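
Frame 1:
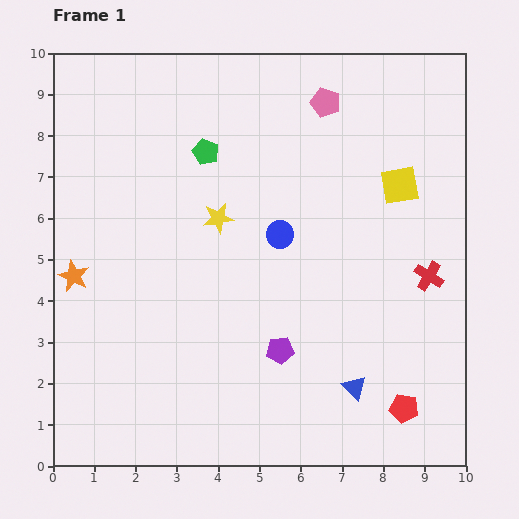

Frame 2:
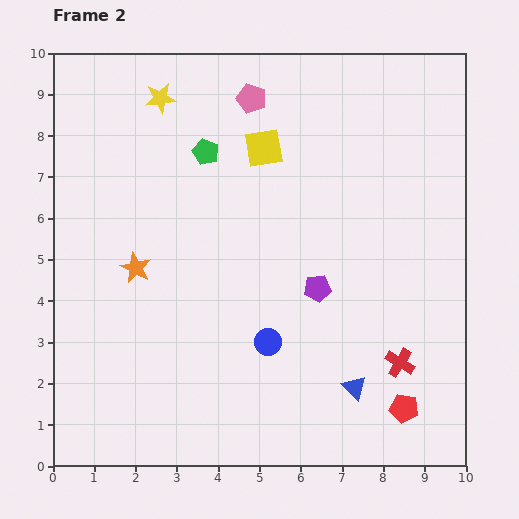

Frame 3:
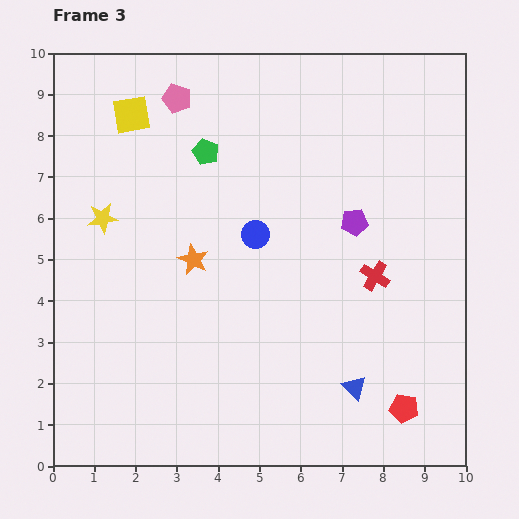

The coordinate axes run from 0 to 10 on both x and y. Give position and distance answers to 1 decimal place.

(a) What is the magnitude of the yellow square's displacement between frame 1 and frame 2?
3.4

The yellow square moved from (8.4, 6.8) to (5.1, 7.7), a distance of √(3.3² + 0.9²) ≈ 3.4.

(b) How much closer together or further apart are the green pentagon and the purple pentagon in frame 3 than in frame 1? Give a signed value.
-1.1

Distance in frame 1: 5.1. Distance in frame 3: 4.0.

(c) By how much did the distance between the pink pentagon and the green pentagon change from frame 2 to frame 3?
-0.2

Distance in frame 2: 1.7. Distance in frame 3: 1.5.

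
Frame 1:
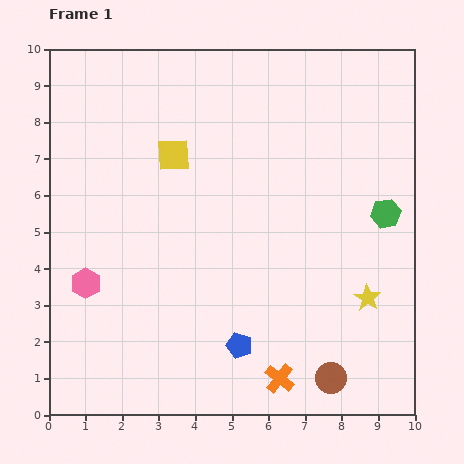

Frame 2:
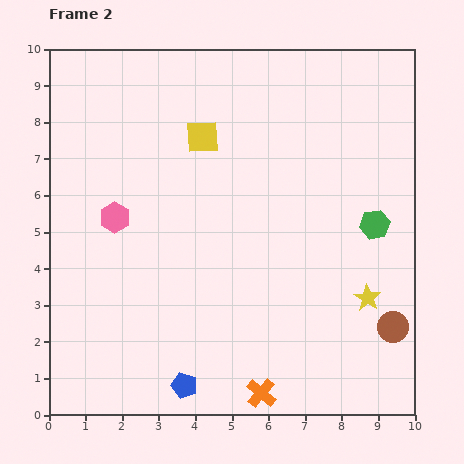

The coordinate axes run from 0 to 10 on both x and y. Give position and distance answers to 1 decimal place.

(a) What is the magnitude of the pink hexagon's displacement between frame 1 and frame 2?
2.0

The pink hexagon moved from (1.0, 3.6) to (1.8, 5.4), a distance of √(0.8² + 1.8²) ≈ 2.0.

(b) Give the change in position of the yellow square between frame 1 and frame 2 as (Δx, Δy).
(0.8, 0.5)

The yellow square was at (3.4, 7.1) in frame 1 and (4.2, 7.6) in frame 2.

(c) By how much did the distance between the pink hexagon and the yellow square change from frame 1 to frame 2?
-0.9

Distance in frame 1: 4.2. Distance in frame 2: 3.3.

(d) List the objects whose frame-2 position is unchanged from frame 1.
the yellow star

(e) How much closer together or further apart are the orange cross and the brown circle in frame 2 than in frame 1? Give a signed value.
+2.6

Distance in frame 1: 1.4. Distance in frame 2: 4.0.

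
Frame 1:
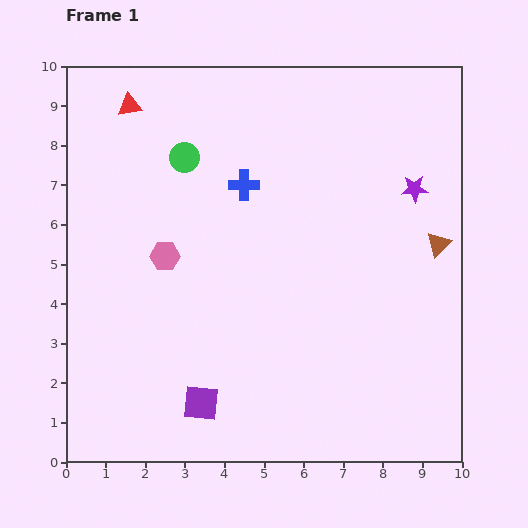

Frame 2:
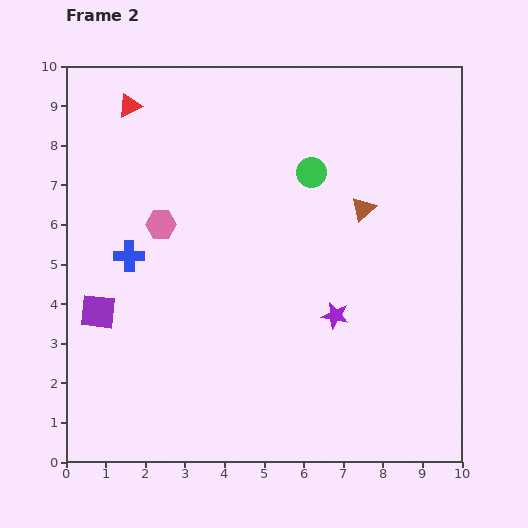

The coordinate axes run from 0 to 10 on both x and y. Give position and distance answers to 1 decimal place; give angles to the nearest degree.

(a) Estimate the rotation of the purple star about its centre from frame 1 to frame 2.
17° clockwise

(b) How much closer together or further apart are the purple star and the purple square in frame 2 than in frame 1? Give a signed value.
-1.6

Distance in frame 1: 7.6. Distance in frame 2: 6.0.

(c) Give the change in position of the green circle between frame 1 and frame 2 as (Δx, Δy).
(3.2, -0.4)

The green circle was at (3.0, 7.7) in frame 1 and (6.2, 7.3) in frame 2.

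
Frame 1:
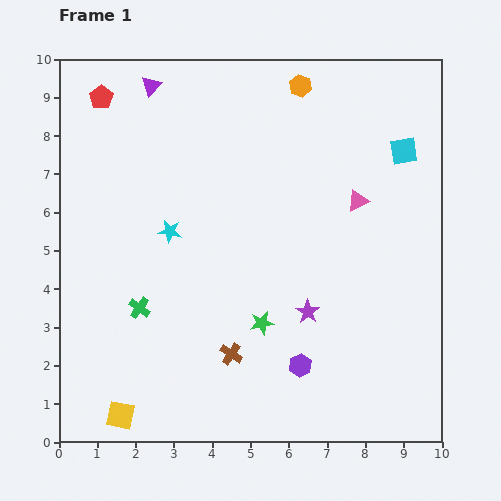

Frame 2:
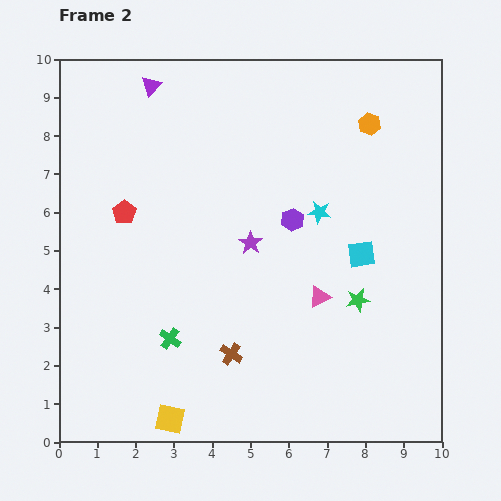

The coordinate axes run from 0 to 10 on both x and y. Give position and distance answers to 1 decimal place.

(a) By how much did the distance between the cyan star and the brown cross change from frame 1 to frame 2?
+0.8

Distance in frame 1: 3.6. Distance in frame 2: 4.4.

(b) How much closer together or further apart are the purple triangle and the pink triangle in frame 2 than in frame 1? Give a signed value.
+0.8

Distance in frame 1: 6.2. Distance in frame 2: 7.0.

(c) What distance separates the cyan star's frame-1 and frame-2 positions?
3.9

The cyan star moved from (2.9, 5.5) to (6.8, 6.0), a distance of √(3.9² + 0.5²) ≈ 3.9.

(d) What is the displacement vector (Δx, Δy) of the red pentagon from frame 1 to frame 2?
(0.6, -3.0)

The red pentagon was at (1.1, 9.0) in frame 1 and (1.7, 6.0) in frame 2.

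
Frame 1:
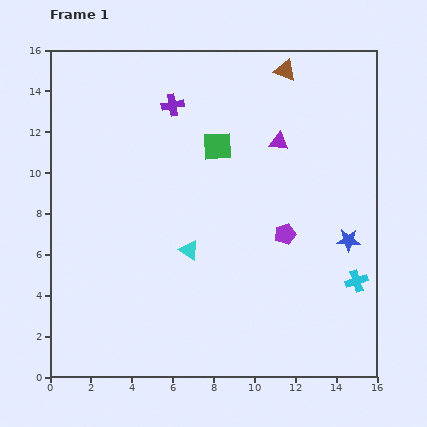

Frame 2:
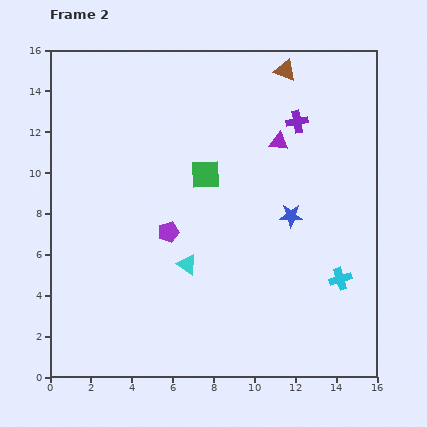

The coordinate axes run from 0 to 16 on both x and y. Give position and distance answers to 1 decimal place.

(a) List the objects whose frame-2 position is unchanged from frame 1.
the brown triangle, the purple triangle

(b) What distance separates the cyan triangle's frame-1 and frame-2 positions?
0.7

The cyan triangle moved from (6.8, 6.2) to (6.7, 5.5), a distance of √(0.1² + 0.7²) ≈ 0.7.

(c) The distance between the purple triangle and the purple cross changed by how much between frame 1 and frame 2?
-4.2

Distance in frame 1: 5.5. Distance in frame 2: 1.3.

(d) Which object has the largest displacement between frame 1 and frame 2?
the purple cross

(moved 6.2; next 5.7)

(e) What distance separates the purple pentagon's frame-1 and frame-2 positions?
5.7

The purple pentagon moved from (11.5, 7.0) to (5.8, 7.1), a distance of √(5.7² + 0.1²) ≈ 5.7.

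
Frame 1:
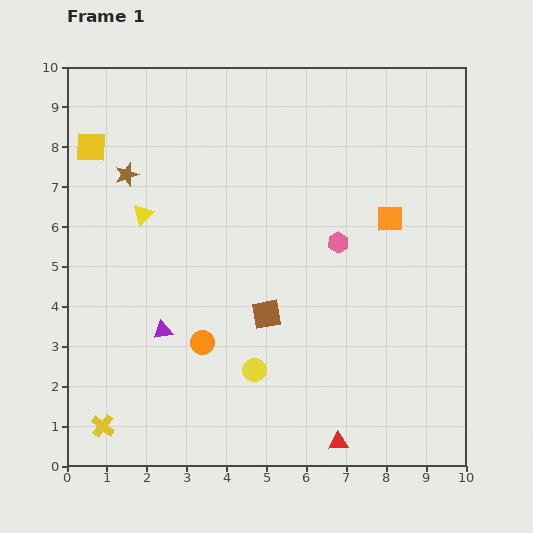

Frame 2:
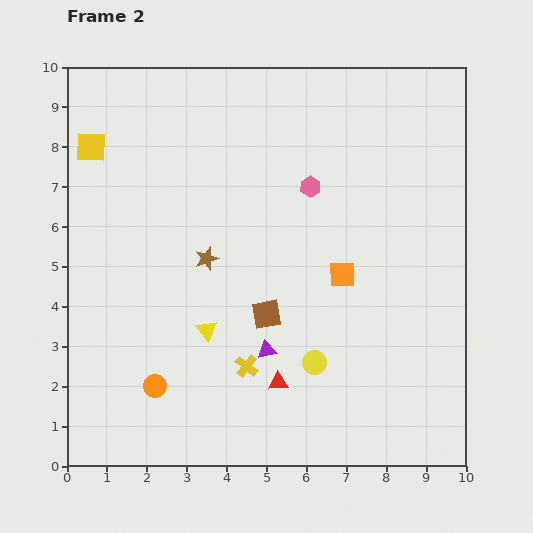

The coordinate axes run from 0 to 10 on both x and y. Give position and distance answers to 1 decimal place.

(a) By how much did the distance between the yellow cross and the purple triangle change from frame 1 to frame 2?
-2.2

Distance in frame 1: 2.8. Distance in frame 2: 0.6.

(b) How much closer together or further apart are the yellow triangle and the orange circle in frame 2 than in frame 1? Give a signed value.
-1.6

Distance in frame 1: 3.5. Distance in frame 2: 1.9.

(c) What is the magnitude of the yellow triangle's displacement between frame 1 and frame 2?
3.3

The yellow triangle moved from (1.9, 6.3) to (3.5, 3.4), a distance of √(1.6² + 2.9²) ≈ 3.3.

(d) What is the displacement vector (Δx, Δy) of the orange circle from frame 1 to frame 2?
(-1.2, -1.1)

The orange circle was at (3.4, 3.1) in frame 1 and (2.2, 2.0) in frame 2.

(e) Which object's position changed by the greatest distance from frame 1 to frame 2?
the yellow cross

(moved 3.9; next 3.3)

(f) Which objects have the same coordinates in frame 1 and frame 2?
the yellow square, the brown square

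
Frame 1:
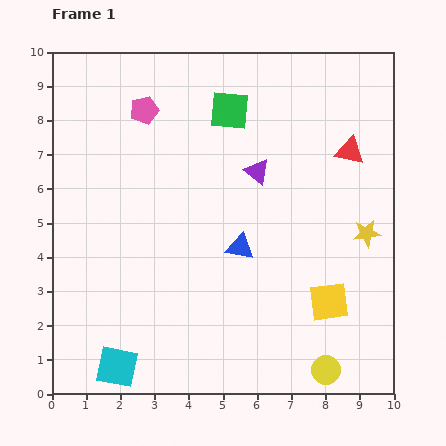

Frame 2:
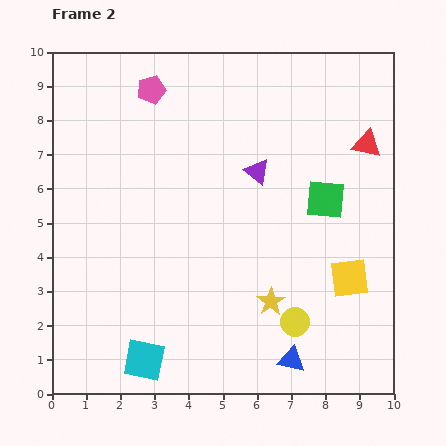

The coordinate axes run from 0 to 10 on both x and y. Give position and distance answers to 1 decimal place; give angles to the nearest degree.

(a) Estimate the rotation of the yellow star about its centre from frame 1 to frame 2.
25° counter-clockwise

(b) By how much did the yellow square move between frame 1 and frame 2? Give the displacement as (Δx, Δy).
(0.6, 0.7)

The yellow square was at (8.1, 2.7) in frame 1 and (8.7, 3.4) in frame 2.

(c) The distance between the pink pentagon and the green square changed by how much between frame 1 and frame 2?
+3.5

Distance in frame 1: 2.5. Distance in frame 2: 6.0.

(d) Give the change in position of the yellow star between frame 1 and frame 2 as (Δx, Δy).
(-2.8, -2.0)

The yellow star was at (9.2, 4.7) in frame 1 and (6.4, 2.7) in frame 2.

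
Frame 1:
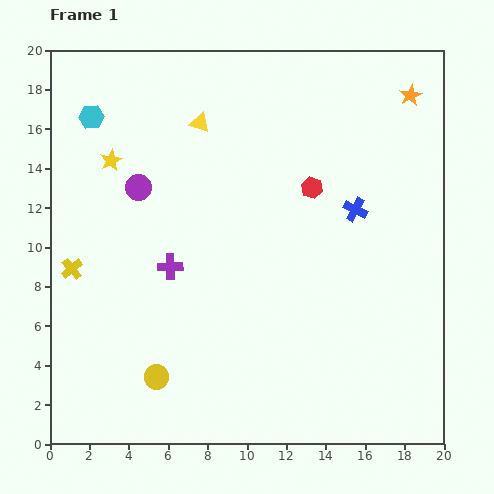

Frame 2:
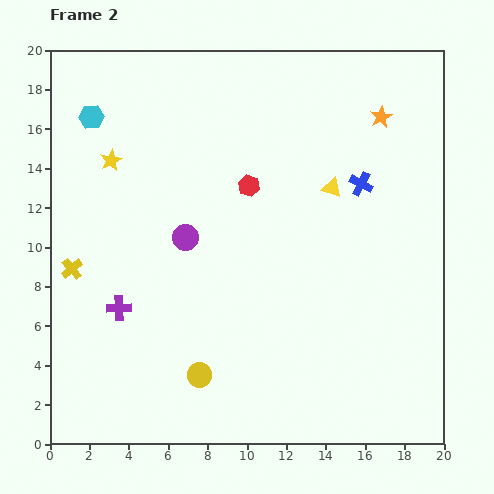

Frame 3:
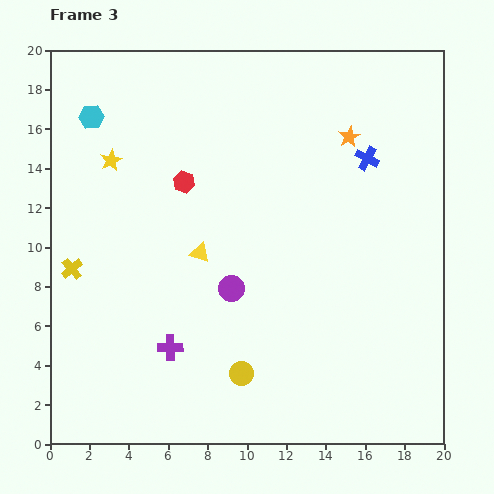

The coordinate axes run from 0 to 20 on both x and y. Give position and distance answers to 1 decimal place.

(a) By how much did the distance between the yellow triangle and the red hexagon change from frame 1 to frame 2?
-2.4

Distance in frame 1: 6.6. Distance in frame 2: 4.2.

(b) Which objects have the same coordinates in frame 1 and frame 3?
the yellow cross, the cyan hexagon, the yellow star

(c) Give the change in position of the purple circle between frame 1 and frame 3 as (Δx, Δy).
(4.7, -5.1)

The purple circle was at (4.5, 13.0) in frame 1 and (9.2, 7.9) in frame 3.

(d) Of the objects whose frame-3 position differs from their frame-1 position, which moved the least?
the blue cross

(moved 2.7)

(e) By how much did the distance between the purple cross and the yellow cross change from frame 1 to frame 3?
+1.4

Distance in frame 1: 5.0. Distance in frame 3: 6.4.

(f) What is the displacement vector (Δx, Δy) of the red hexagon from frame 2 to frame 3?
(-3.3, 0.2)

The red hexagon was at (10.1, 13.1) in frame 2 and (6.8, 13.3) in frame 3.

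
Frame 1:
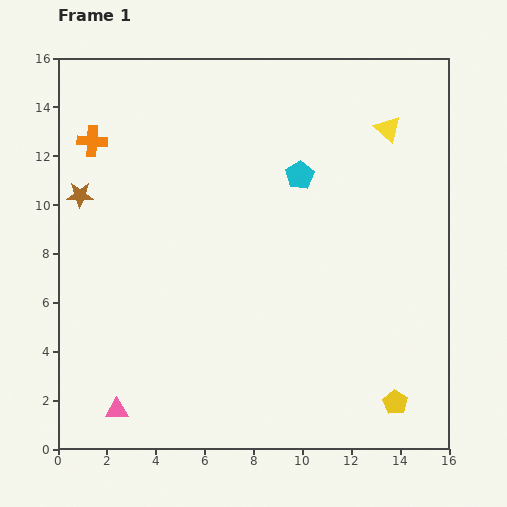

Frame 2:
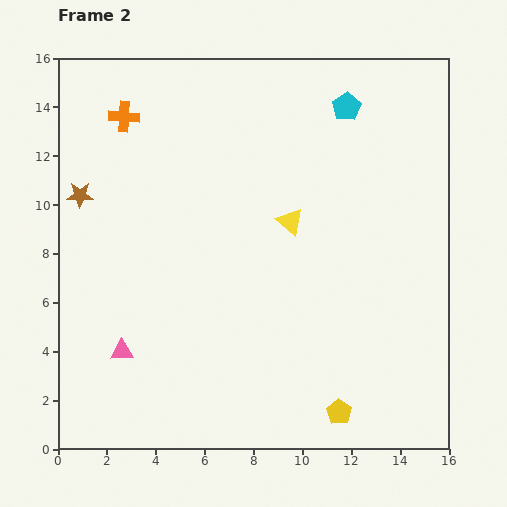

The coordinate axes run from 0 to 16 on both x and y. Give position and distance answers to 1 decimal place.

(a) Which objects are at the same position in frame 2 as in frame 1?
the brown star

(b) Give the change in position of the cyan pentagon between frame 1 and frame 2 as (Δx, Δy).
(1.9, 2.8)

The cyan pentagon was at (9.9, 11.2) in frame 1 and (11.8, 14.0) in frame 2.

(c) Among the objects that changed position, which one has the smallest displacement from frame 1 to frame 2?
the orange cross

(moved 1.6)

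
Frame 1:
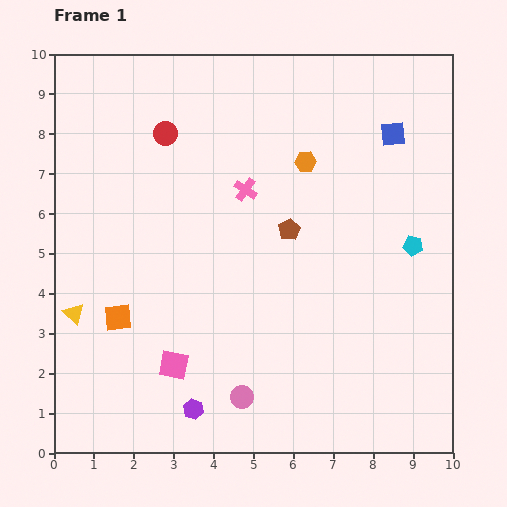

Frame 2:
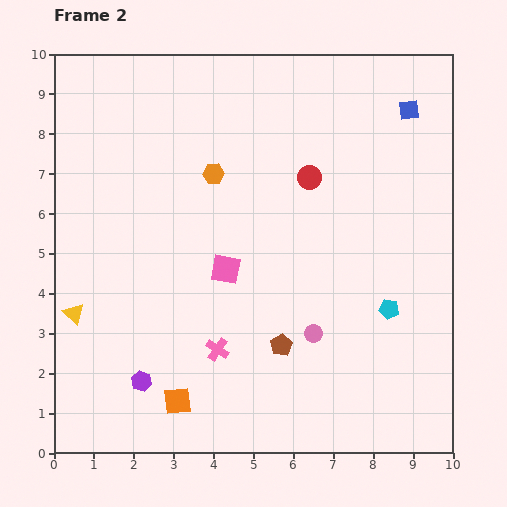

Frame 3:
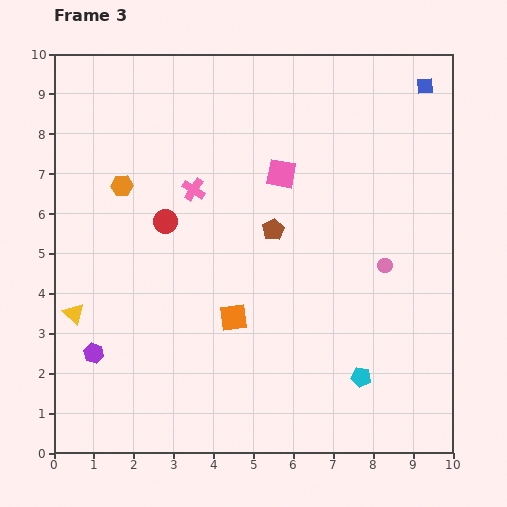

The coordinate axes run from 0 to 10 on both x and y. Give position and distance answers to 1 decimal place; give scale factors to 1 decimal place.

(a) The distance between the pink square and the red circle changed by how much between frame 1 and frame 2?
-2.7

Distance in frame 1: 5.8. Distance in frame 2: 3.1.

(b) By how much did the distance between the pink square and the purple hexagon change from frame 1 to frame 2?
+2.3

Distance in frame 1: 1.2. Distance in frame 2: 3.5.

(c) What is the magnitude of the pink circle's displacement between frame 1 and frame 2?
2.4

The pink circle moved from (4.7, 1.4) to (6.5, 3.0), a distance of √(1.8² + 1.6²) ≈ 2.4.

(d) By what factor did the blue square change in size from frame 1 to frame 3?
0.7×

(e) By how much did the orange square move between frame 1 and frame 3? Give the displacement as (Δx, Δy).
(2.9, 0.0)

The orange square was at (1.6, 3.4) in frame 1 and (4.5, 3.4) in frame 3.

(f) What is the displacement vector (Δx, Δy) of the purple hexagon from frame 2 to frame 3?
(-1.2, 0.7)

The purple hexagon was at (2.2, 1.8) in frame 2 and (1.0, 2.5) in frame 3.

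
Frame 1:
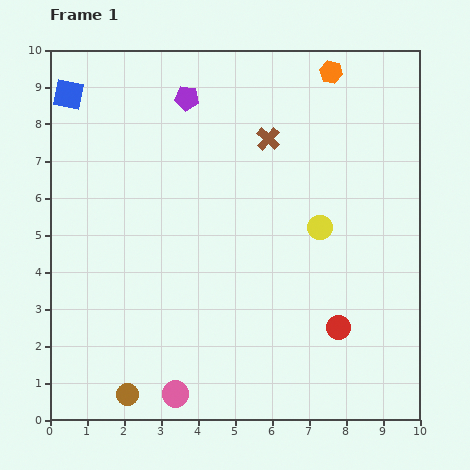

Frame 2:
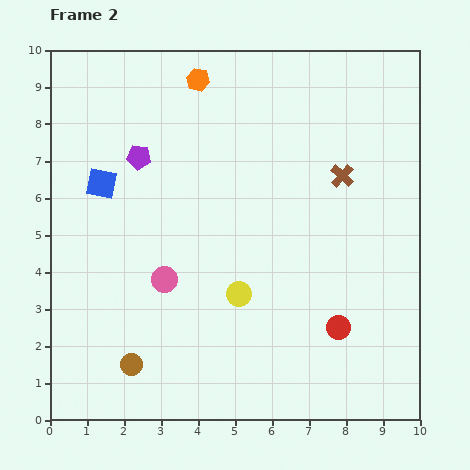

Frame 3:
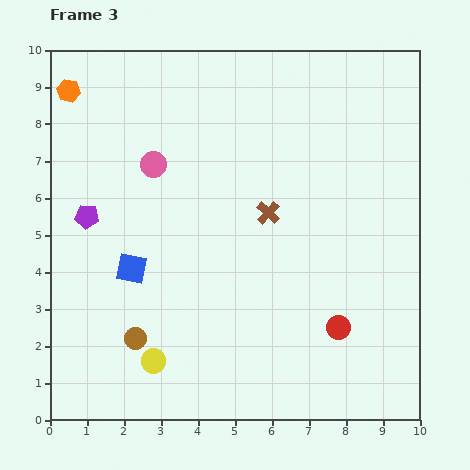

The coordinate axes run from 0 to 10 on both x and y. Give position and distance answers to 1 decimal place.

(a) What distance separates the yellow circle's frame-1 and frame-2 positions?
2.8

The yellow circle moved from (7.3, 5.2) to (5.1, 3.4), a distance of √(2.2² + 1.8²) ≈ 2.8.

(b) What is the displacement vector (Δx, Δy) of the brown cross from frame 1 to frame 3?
(0.0, -2.0)

The brown cross was at (5.9, 7.6) in frame 1 and (5.9, 5.6) in frame 3.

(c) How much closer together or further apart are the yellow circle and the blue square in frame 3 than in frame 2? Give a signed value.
-2.2

Distance in frame 2: 4.8. Distance in frame 3: 2.6.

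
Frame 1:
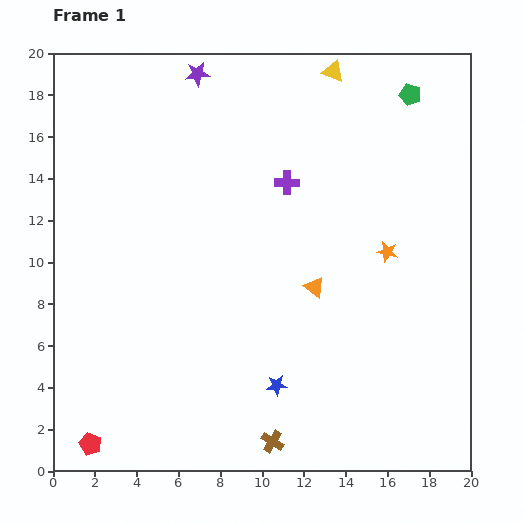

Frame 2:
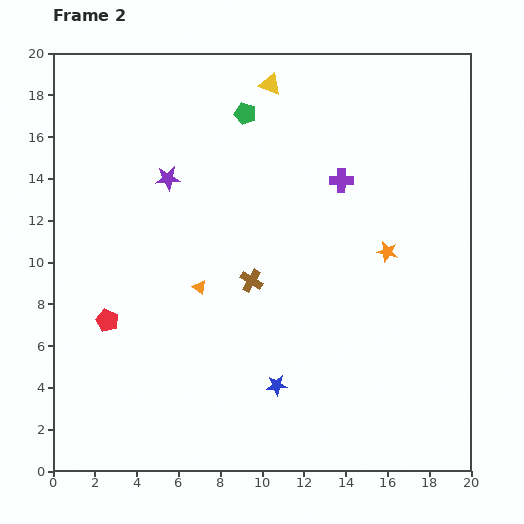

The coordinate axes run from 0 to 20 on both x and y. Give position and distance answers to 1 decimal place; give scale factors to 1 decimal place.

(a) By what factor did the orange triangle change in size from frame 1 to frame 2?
0.7×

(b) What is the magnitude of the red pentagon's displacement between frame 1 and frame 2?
6.0

The red pentagon moved from (1.8, 1.3) to (2.6, 7.2), a distance of √(0.8² + 5.9²) ≈ 6.0.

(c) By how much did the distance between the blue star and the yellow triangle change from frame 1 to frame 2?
-0.8

Distance in frame 1: 15.2. Distance in frame 2: 14.4.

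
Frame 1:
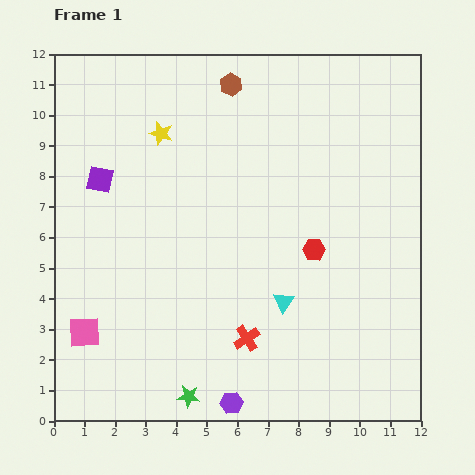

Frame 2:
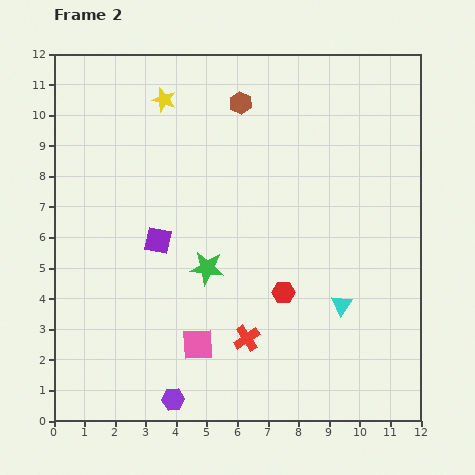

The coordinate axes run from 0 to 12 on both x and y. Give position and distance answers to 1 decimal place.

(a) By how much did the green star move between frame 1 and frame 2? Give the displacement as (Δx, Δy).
(0.6, 4.2)

The green star was at (4.4, 0.8) in frame 1 and (5.0, 5.0) in frame 2.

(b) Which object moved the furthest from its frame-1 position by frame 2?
the green star

(moved 4.2; next 3.7)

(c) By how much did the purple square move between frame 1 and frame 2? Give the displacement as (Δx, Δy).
(1.9, -2.0)

The purple square was at (1.5, 7.9) in frame 1 and (3.4, 5.9) in frame 2.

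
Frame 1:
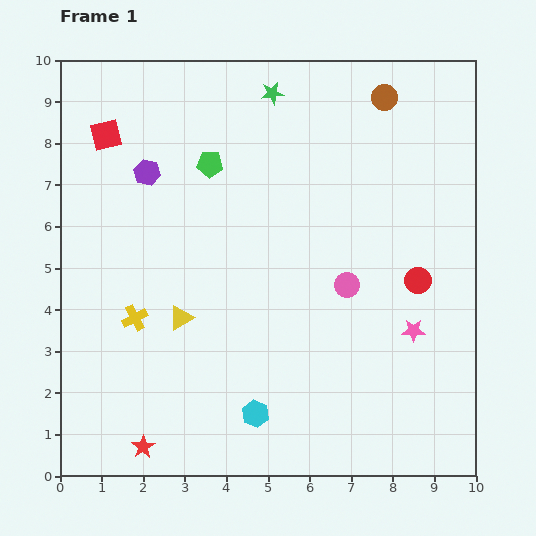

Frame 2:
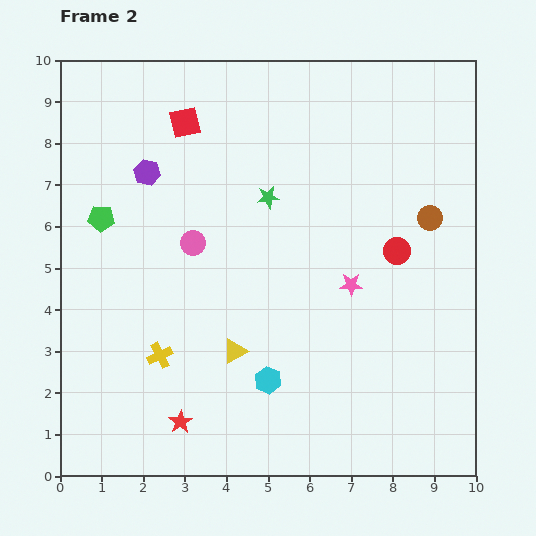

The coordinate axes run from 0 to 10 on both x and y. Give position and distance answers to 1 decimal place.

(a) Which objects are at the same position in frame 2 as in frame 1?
the purple hexagon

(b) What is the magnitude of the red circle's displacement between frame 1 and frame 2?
0.9

The red circle moved from (8.6, 4.7) to (8.1, 5.4), a distance of √(0.5² + 0.7²) ≈ 0.9.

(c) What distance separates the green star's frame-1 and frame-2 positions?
2.5

The green star moved from (5.1, 9.2) to (5.0, 6.7), a distance of √(0.1² + 2.5²) ≈ 2.5.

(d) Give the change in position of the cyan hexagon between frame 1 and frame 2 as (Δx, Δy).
(0.3, 0.8)

The cyan hexagon was at (4.7, 1.5) in frame 1 and (5.0, 2.3) in frame 2.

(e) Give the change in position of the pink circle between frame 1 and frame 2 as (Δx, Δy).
(-3.7, 1.0)

The pink circle was at (6.9, 4.6) in frame 1 and (3.2, 5.6) in frame 2.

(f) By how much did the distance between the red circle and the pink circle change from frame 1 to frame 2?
+3.2

Distance in frame 1: 1.7. Distance in frame 2: 4.9.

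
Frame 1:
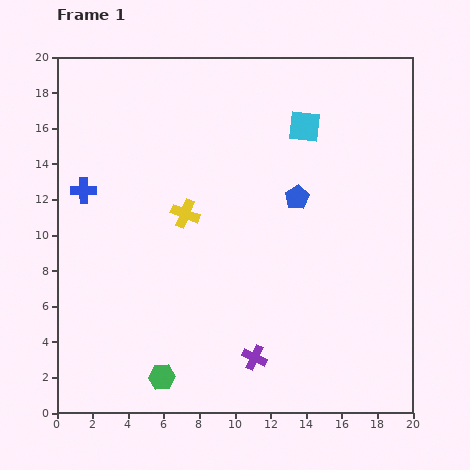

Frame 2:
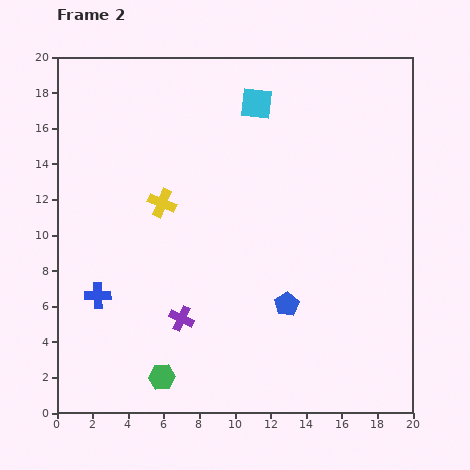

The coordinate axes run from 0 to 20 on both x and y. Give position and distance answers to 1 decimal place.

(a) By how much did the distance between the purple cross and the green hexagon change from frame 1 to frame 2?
-1.8

Distance in frame 1: 5.3. Distance in frame 2: 3.5.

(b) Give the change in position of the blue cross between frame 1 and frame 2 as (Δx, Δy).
(0.8, -5.9)

The blue cross was at (1.5, 12.5) in frame 1 and (2.3, 6.6) in frame 2.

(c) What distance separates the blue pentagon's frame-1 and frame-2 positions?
6.0

The blue pentagon moved from (13.5, 12.1) to (12.9, 6.1), a distance of √(0.6² + 6.0²) ≈ 6.0.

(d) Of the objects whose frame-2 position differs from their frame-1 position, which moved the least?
the yellow cross

(moved 1.4)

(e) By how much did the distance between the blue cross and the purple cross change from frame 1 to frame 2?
-8.5

Distance in frame 1: 13.4. Distance in frame 2: 4.9.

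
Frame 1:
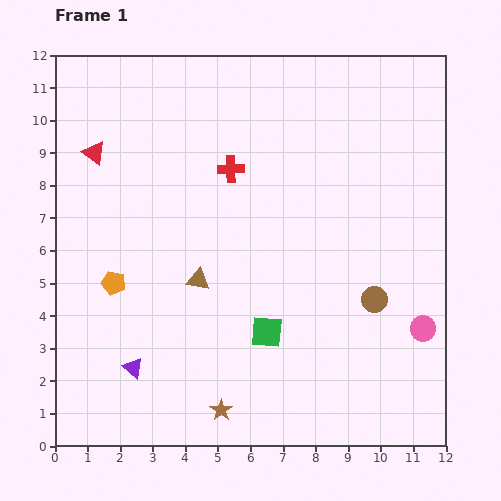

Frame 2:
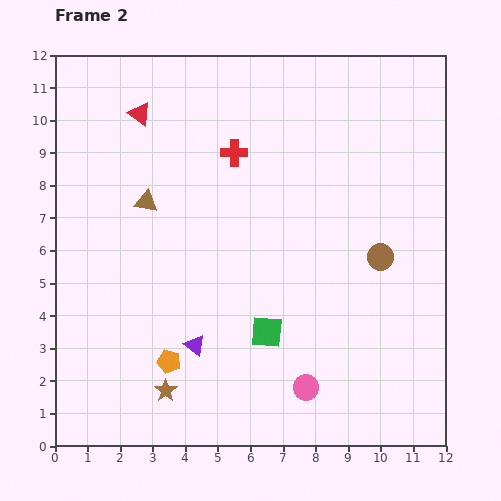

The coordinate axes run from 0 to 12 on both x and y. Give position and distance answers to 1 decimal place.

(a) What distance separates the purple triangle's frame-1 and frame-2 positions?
2.0

The purple triangle moved from (2.4, 2.4) to (4.3, 3.1), a distance of √(1.9² + 0.7²) ≈ 2.0.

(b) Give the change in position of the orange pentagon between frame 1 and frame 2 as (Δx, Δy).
(1.7, -2.4)

The orange pentagon was at (1.8, 5.0) in frame 1 and (3.5, 2.6) in frame 2.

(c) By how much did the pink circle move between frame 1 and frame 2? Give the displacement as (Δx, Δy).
(-3.6, -1.8)

The pink circle was at (11.3, 3.6) in frame 1 and (7.7, 1.8) in frame 2.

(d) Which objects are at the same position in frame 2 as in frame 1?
the green square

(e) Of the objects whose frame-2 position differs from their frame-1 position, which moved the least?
the red cross

(moved 0.5)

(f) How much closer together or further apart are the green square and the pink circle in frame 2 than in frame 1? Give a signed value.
-2.7

Distance in frame 1: 4.8. Distance in frame 2: 2.1.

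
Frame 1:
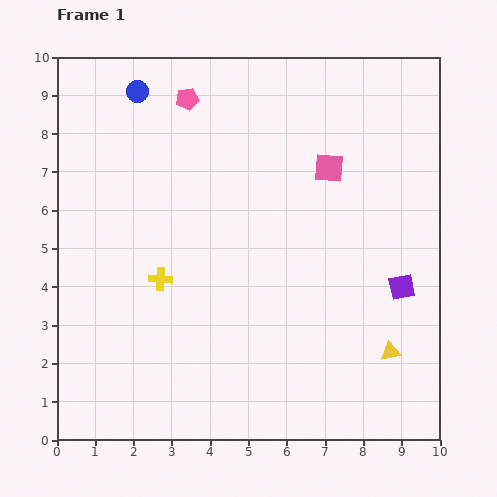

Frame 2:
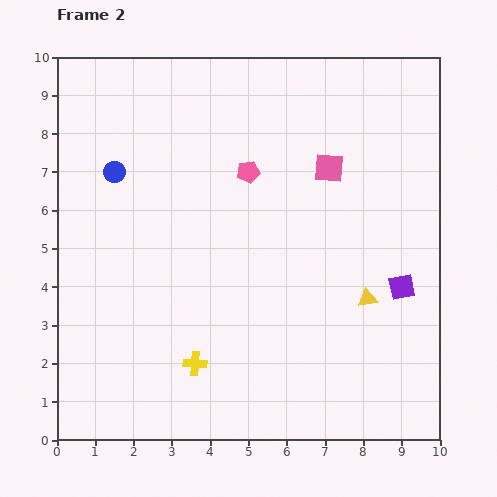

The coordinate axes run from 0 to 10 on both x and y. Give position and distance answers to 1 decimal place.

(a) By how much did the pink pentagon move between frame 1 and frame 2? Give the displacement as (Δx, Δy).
(1.6, -1.9)

The pink pentagon was at (3.4, 8.9) in frame 1 and (5.0, 7.0) in frame 2.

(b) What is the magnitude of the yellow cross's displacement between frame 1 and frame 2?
2.4

The yellow cross moved from (2.7, 4.2) to (3.6, 2.0), a distance of √(0.9² + 2.2²) ≈ 2.4.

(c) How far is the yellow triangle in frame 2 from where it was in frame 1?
1.5

The yellow triangle moved from (8.7, 2.3) to (8.1, 3.7), a distance of √(0.6² + 1.4²) ≈ 1.5.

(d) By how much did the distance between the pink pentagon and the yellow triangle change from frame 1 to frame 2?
-4.0

Distance in frame 1: 8.5. Distance in frame 2: 4.5.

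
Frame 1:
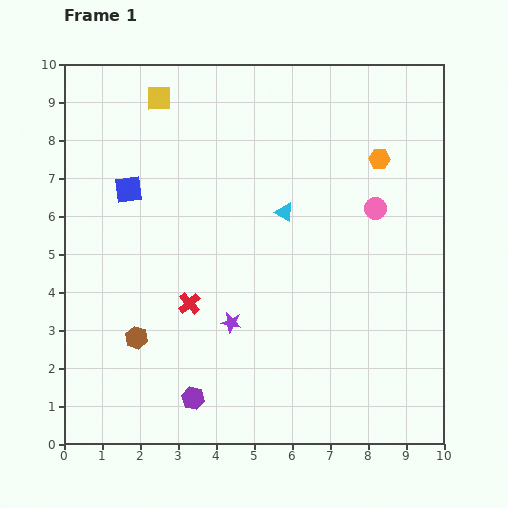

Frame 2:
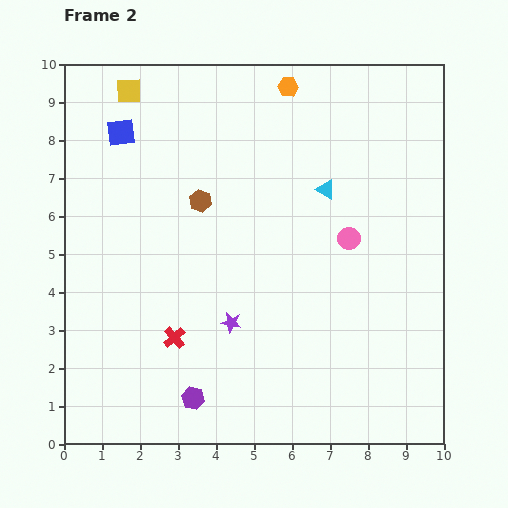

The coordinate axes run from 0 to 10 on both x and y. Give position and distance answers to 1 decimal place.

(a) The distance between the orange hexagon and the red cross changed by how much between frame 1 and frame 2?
+0.9

Distance in frame 1: 6.3. Distance in frame 2: 7.2.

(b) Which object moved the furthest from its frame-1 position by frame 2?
the brown hexagon

(moved 4.0; next 3.1)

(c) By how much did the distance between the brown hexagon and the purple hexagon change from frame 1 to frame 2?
+3.0

Distance in frame 1: 2.2. Distance in frame 2: 5.2.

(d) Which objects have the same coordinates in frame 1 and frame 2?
the purple hexagon, the purple star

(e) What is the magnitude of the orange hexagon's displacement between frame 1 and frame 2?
3.1

The orange hexagon moved from (8.3, 7.5) to (5.9, 9.4), a distance of √(2.4² + 1.9²) ≈ 3.1.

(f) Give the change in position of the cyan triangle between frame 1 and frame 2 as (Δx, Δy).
(1.1, 0.6)

The cyan triangle was at (5.8, 6.1) in frame 1 and (6.9, 6.7) in frame 2.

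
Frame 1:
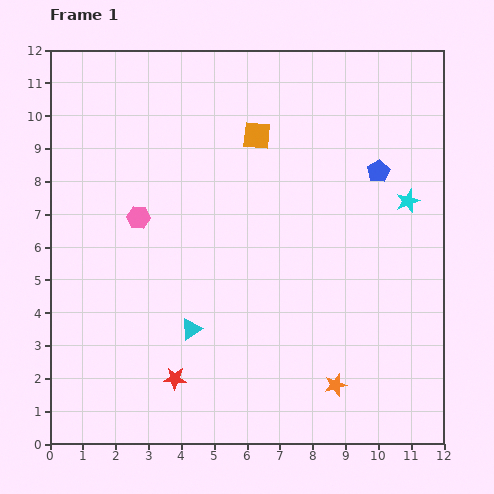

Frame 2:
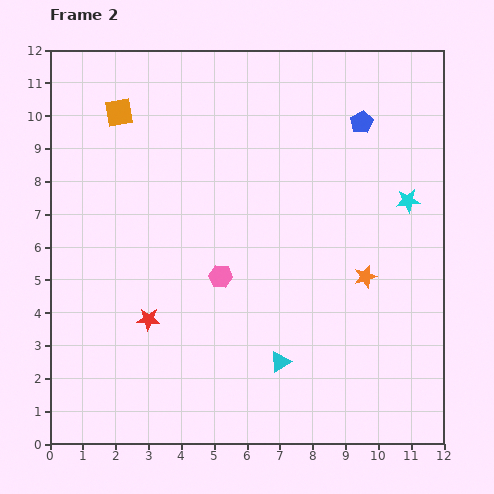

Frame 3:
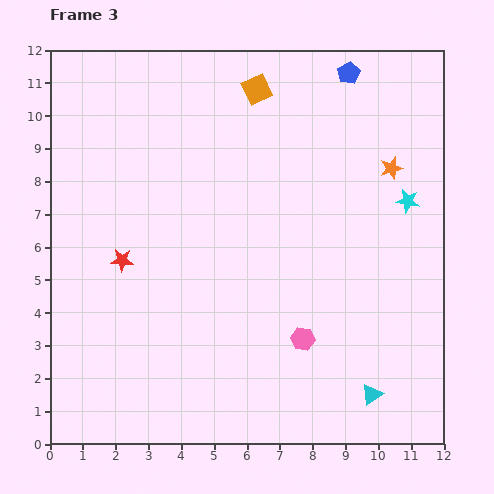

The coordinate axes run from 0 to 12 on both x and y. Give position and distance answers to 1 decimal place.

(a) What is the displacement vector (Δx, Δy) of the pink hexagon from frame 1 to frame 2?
(2.5, -1.8)

The pink hexagon was at (2.7, 6.9) in frame 1 and (5.2, 5.1) in frame 2.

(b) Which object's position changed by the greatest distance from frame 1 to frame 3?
the orange star

(moved 6.8; next 6.2)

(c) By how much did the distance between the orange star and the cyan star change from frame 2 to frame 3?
-1.5

Distance in frame 2: 2.6. Distance in frame 3: 1.1.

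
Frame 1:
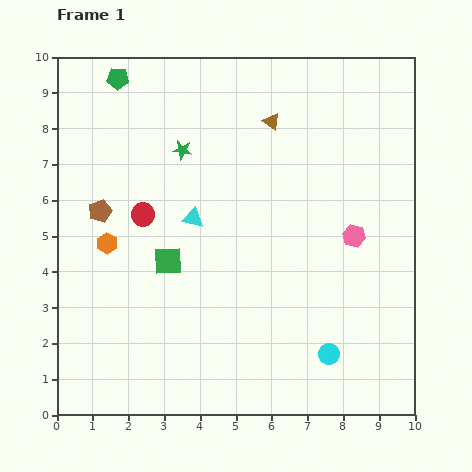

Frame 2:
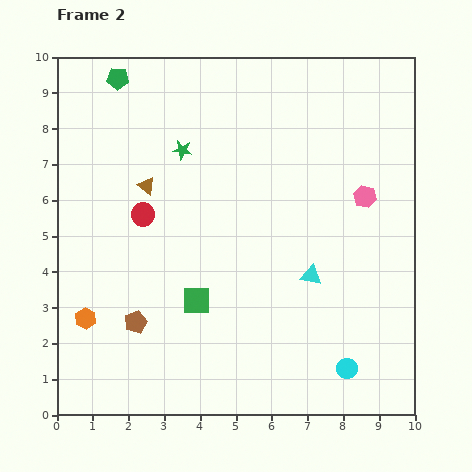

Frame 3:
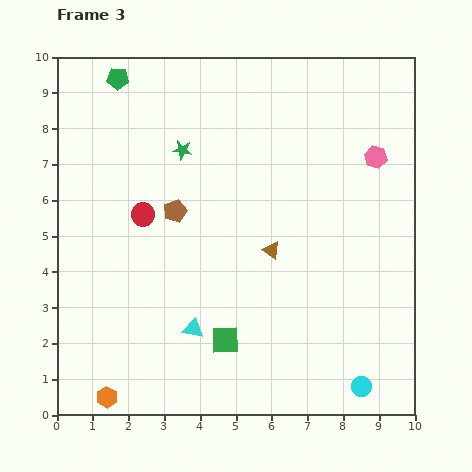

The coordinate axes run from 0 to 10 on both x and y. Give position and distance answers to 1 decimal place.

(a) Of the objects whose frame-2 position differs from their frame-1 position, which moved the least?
the cyan circle

(moved 0.6)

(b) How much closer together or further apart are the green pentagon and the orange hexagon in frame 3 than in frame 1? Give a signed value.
+4.3

Distance in frame 1: 4.6. Distance in frame 3: 8.9.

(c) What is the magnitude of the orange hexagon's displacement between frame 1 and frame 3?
4.3

The orange hexagon moved from (1.4, 4.8) to (1.4, 0.5), a distance of √(0.0² + 4.3²) ≈ 4.3.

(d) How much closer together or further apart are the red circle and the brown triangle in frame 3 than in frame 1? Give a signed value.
-0.7

Distance in frame 1: 4.4. Distance in frame 3: 3.7.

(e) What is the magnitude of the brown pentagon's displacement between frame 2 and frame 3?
3.3

The brown pentagon moved from (2.2, 2.6) to (3.3, 5.7), a distance of √(1.1² + 3.1²) ≈ 3.3.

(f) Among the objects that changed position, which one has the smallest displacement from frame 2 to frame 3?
the cyan circle

(moved 0.6)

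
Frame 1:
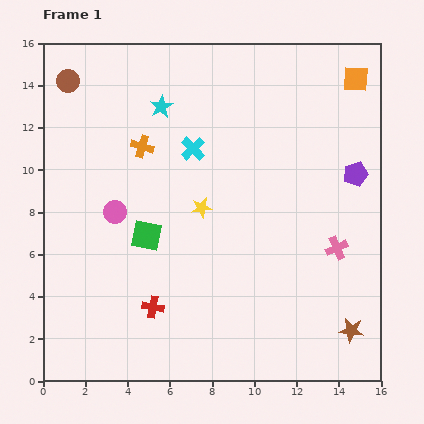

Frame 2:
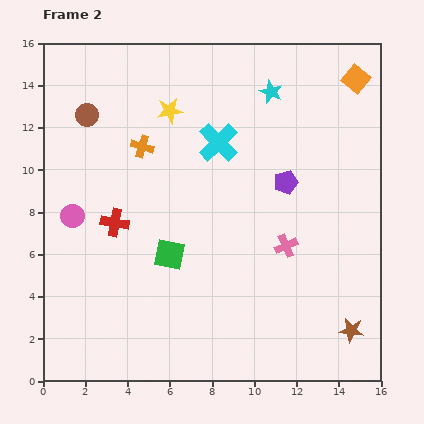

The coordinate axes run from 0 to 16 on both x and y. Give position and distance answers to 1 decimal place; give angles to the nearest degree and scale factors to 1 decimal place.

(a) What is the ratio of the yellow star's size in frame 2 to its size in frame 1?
1.3×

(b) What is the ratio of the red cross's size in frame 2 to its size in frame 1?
1.3×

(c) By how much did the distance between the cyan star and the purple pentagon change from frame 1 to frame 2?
-5.3

Distance in frame 1: 9.7. Distance in frame 2: 4.4.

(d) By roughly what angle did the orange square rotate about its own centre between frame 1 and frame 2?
36° clockwise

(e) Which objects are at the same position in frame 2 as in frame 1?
the orange square, the brown star, the orange cross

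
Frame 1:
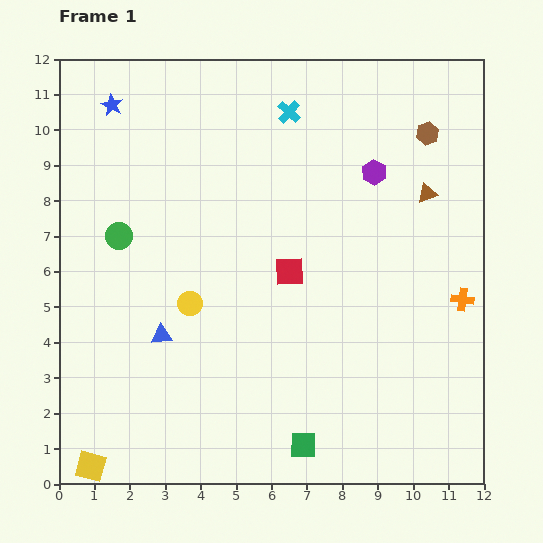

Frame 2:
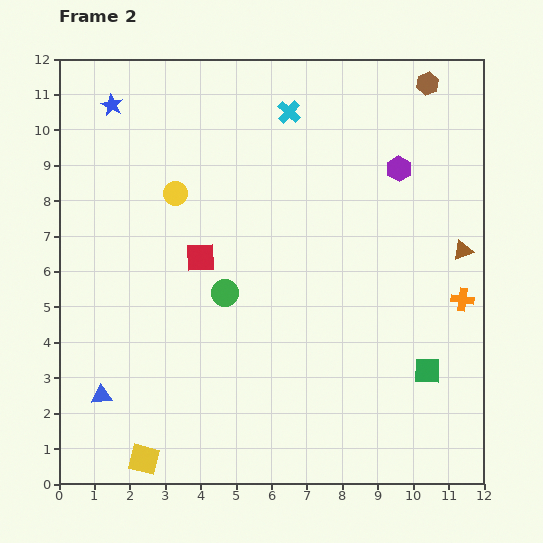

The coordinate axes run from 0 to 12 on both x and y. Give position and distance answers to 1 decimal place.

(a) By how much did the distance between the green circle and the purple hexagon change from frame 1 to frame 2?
-1.4

Distance in frame 1: 7.4. Distance in frame 2: 6.0.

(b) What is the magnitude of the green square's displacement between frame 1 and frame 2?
4.1

The green square moved from (6.9, 1.1) to (10.4, 3.2), a distance of √(3.5² + 2.1²) ≈ 4.1.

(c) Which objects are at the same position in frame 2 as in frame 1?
the orange cross, the cyan cross, the blue star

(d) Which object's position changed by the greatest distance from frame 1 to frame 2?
the green square

(moved 4.1; next 3.4)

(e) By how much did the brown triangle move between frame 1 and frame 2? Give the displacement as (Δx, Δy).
(1.0, -1.6)

The brown triangle was at (10.4, 8.2) in frame 1 and (11.4, 6.6) in frame 2.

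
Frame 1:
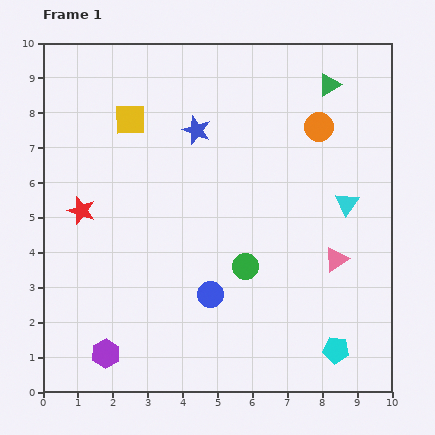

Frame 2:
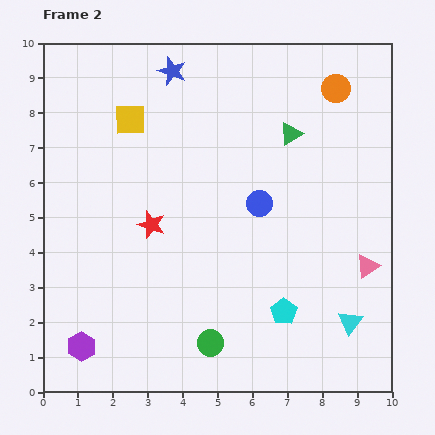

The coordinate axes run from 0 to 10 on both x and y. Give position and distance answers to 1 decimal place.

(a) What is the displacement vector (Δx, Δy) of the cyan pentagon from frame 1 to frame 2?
(-1.5, 1.1)

The cyan pentagon was at (8.4, 1.2) in frame 1 and (6.9, 2.3) in frame 2.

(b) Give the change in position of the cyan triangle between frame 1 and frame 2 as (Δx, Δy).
(0.1, -3.4)

The cyan triangle was at (8.7, 5.4) in frame 1 and (8.8, 2.0) in frame 2.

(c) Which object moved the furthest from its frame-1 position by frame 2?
the cyan triangle

(moved 3.4; next 3.0)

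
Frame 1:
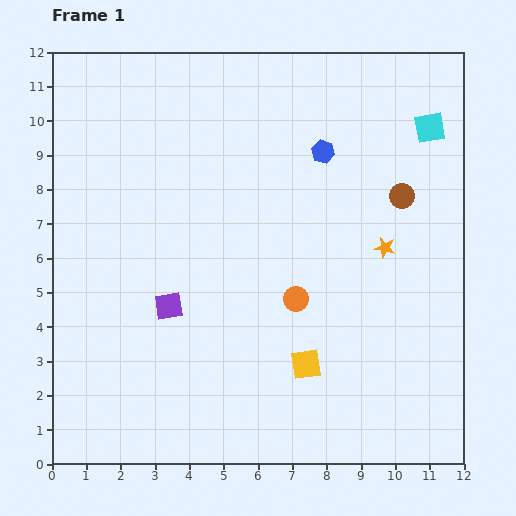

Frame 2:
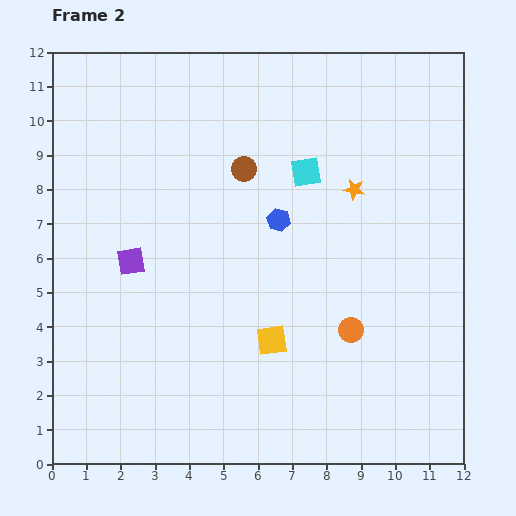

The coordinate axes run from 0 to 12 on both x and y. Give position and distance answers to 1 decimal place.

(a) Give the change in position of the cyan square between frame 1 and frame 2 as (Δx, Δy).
(-3.6, -1.3)

The cyan square was at (11.0, 9.8) in frame 1 and (7.4, 8.5) in frame 2.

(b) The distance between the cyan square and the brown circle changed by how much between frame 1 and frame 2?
-0.4

Distance in frame 1: 2.2. Distance in frame 2: 1.8.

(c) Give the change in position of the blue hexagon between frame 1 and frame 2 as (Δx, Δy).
(-1.3, -2.0)

The blue hexagon was at (7.9, 9.1) in frame 1 and (6.6, 7.1) in frame 2.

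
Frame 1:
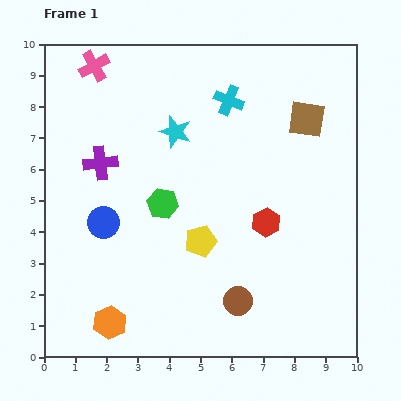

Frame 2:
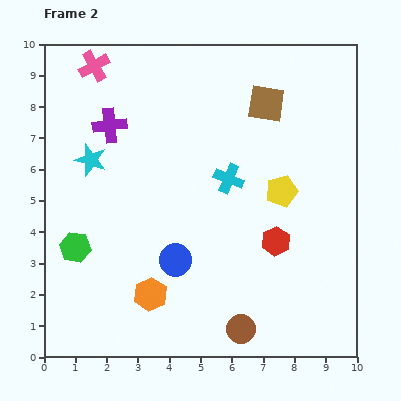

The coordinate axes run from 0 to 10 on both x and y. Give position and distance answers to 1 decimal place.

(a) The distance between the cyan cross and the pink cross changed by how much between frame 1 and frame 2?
+1.2

Distance in frame 1: 4.4. Distance in frame 2: 5.6.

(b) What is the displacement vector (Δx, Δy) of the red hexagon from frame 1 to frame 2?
(0.3, -0.6)

The red hexagon was at (7.1, 4.3) in frame 1 and (7.4, 3.7) in frame 2.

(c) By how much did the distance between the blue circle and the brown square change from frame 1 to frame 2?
-1.5

Distance in frame 1: 7.3. Distance in frame 2: 5.8.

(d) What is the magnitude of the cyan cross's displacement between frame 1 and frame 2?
2.5

The cyan cross moved from (5.9, 8.2) to (5.9, 5.7), a distance of √(0.0² + 2.5²) ≈ 2.5.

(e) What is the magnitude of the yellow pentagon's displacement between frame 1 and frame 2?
3.1

The yellow pentagon moved from (5.0, 3.7) to (7.6, 5.3), a distance of √(2.6² + 1.6²) ≈ 3.1.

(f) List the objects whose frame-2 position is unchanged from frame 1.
the pink cross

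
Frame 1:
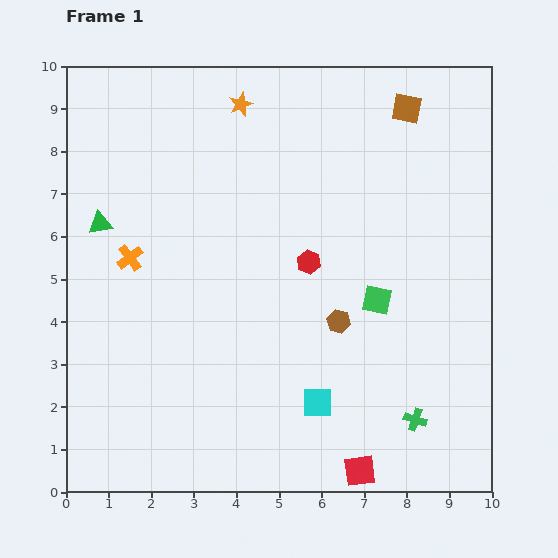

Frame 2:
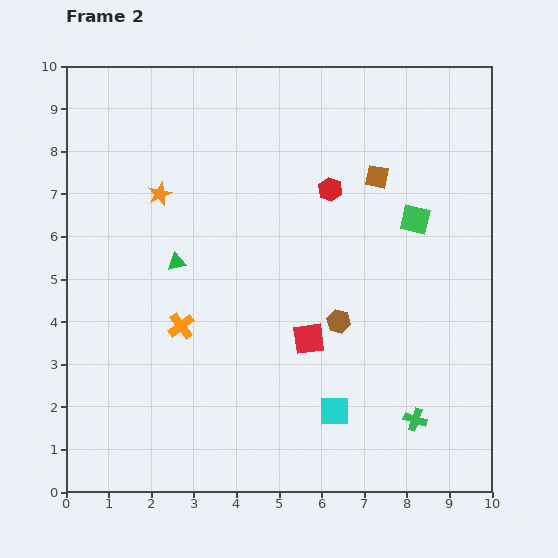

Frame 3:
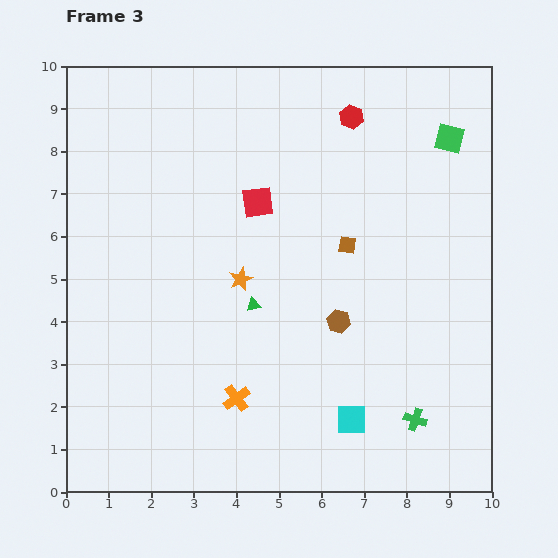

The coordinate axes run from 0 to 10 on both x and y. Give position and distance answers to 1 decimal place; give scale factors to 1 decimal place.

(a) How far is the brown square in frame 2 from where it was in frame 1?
1.7

The brown square moved from (8.0, 9.0) to (7.3, 7.4), a distance of √(0.7² + 1.6²) ≈ 1.7.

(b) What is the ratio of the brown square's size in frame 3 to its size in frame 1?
0.6×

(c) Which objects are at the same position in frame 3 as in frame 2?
the green cross, the brown hexagon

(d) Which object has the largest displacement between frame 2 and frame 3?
the red square

(moved 3.4; next 2.8)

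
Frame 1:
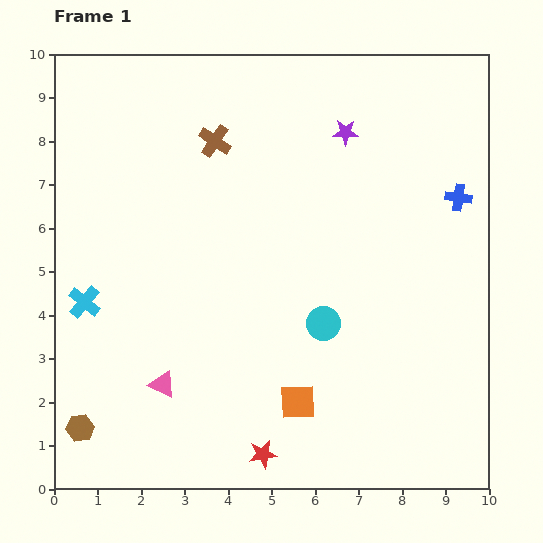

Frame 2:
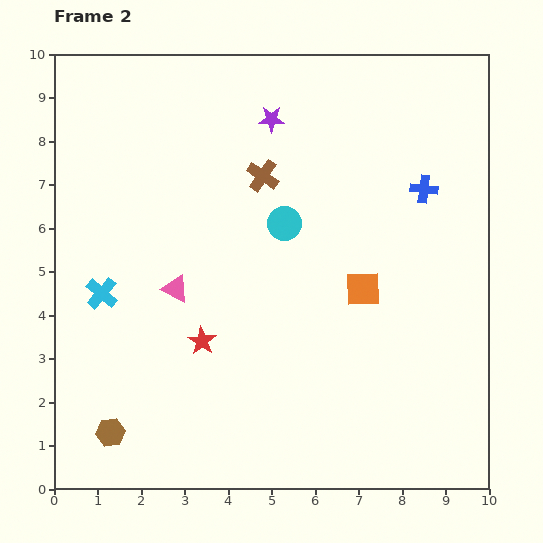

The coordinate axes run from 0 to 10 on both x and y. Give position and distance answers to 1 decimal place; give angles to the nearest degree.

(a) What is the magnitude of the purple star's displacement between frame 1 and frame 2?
1.7

The purple star moved from (6.7, 8.2) to (5.0, 8.5), a distance of √(1.7² + 0.3²) ≈ 1.7.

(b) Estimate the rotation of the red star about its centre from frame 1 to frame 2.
29° counter-clockwise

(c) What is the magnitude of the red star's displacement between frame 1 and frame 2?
3.0

The red star moved from (4.8, 0.8) to (3.4, 3.4), a distance of √(1.4² + 2.6²) ≈ 3.0.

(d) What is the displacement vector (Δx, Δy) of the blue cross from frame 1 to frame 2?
(-0.8, 0.2)

The blue cross was at (9.3, 6.7) in frame 1 and (8.5, 6.9) in frame 2.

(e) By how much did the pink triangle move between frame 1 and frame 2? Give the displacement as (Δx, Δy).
(0.3, 2.2)

The pink triangle was at (2.5, 2.4) in frame 1 and (2.8, 4.6) in frame 2.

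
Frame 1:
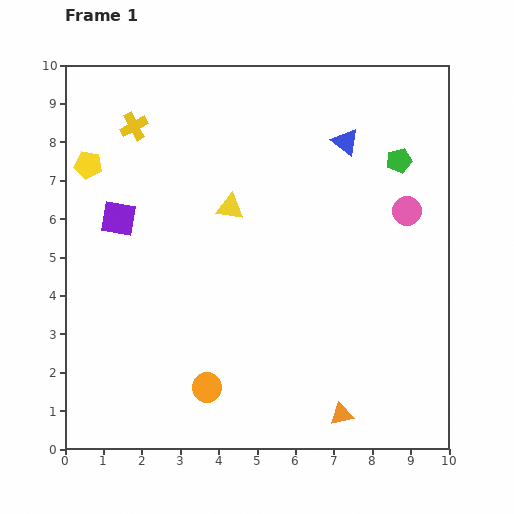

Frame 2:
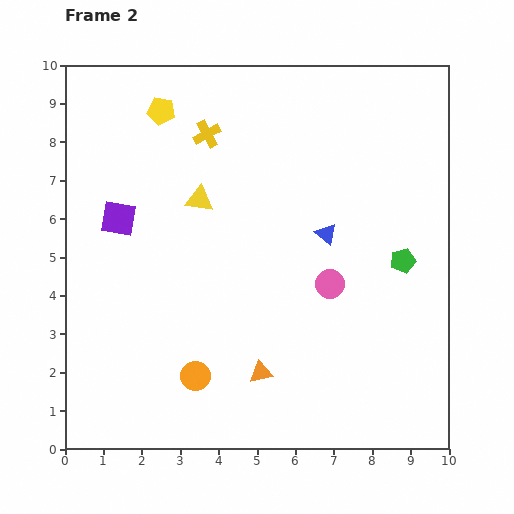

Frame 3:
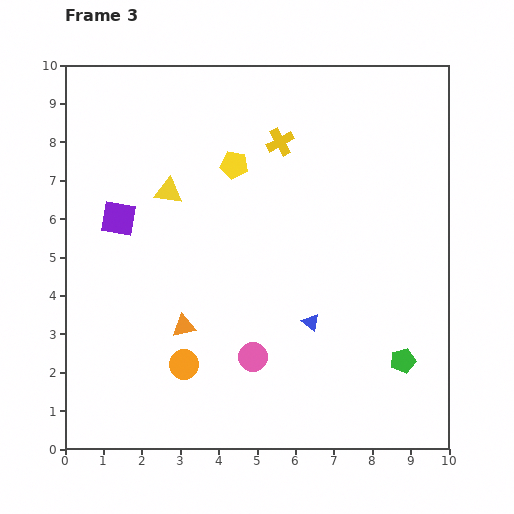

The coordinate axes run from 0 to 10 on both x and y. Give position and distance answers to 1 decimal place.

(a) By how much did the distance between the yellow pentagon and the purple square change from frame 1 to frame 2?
+1.4

Distance in frame 1: 1.6. Distance in frame 2: 3.0.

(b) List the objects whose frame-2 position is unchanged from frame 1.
the purple square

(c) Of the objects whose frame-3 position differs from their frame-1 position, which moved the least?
the orange circle

(moved 0.8)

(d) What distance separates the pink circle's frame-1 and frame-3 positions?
5.5

The pink circle moved from (8.9, 6.2) to (4.9, 2.4), a distance of √(4.0² + 3.8²) ≈ 5.5.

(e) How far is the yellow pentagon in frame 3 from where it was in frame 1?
3.8

The yellow pentagon moved from (0.6, 7.4) to (4.4, 7.4), a distance of √(3.8² + 0.0²) ≈ 3.8.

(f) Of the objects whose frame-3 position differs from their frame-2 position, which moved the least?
the orange circle

(moved 0.4)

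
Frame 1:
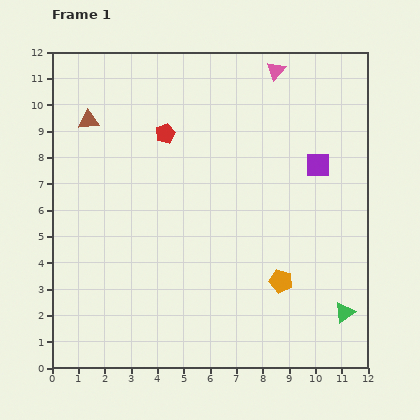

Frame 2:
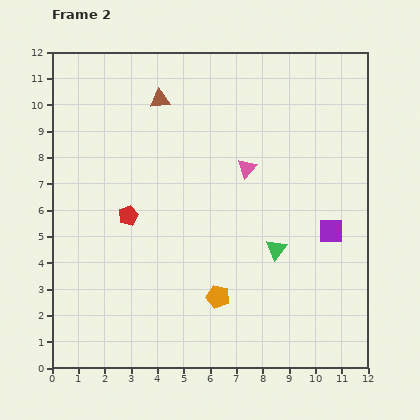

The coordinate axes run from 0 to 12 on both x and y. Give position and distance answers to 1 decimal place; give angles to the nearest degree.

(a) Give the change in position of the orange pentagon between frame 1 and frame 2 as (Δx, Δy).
(-2.4, -0.6)

The orange pentagon was at (8.7, 3.3) in frame 1 and (6.3, 2.7) in frame 2.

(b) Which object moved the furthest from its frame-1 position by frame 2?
the pink triangle

(moved 3.9; next 3.5)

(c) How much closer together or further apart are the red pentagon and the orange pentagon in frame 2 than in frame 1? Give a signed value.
-2.5

Distance in frame 1: 7.1. Distance in frame 2: 4.6.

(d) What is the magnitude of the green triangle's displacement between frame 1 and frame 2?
3.5

The green triangle moved from (11.1, 2.1) to (8.5, 4.5), a distance of √(2.6² + 2.4²) ≈ 3.5.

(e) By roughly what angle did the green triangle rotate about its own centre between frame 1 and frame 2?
17° counter-clockwise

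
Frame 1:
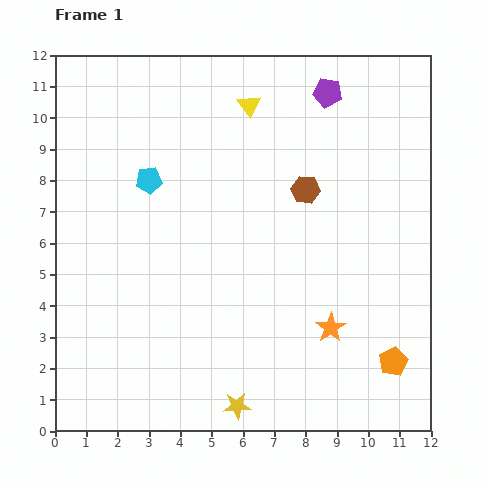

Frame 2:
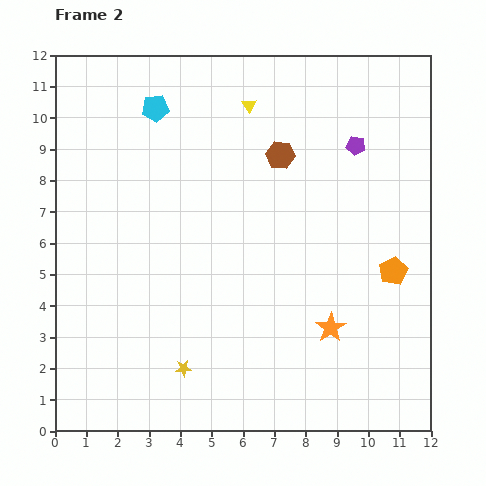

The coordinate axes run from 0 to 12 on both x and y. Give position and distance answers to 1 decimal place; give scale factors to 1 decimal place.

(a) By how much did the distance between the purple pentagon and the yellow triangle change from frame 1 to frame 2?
+1.1

Distance in frame 1: 2.5. Distance in frame 2: 3.6.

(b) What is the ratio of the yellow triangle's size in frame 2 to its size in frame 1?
0.6×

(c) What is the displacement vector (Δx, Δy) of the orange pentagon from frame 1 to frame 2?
(0.0, 2.9)

The orange pentagon was at (10.8, 2.2) in frame 1 and (10.8, 5.1) in frame 2.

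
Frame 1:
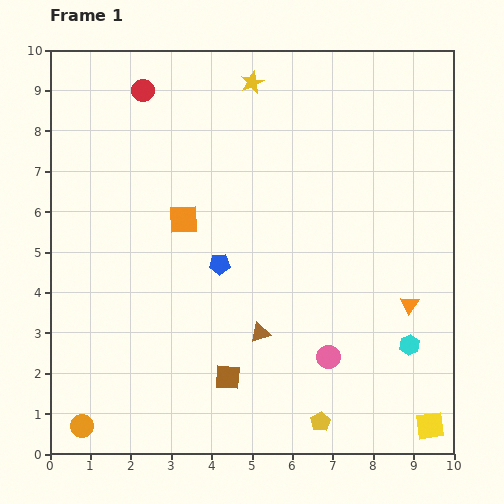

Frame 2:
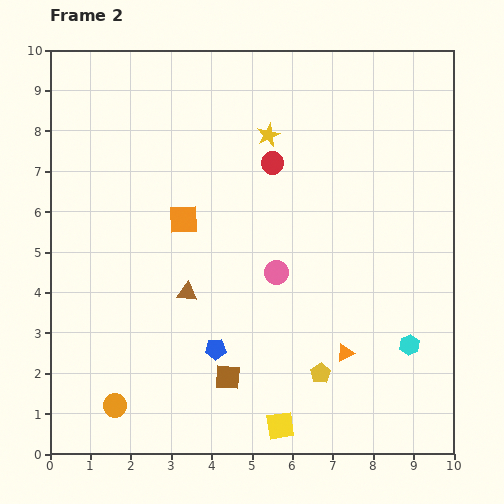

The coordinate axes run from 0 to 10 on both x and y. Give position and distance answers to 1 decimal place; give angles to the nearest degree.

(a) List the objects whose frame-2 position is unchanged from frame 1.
the orange square, the cyan hexagon, the brown square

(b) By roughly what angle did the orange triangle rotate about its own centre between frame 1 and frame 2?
30° clockwise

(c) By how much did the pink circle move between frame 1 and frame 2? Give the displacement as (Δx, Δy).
(-1.3, 2.1)

The pink circle was at (6.9, 2.4) in frame 1 and (5.6, 4.5) in frame 2.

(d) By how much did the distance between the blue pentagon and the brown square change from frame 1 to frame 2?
-2.0

Distance in frame 1: 2.8. Distance in frame 2: 0.8.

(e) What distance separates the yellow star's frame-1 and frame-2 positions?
1.4

The yellow star moved from (5.0, 9.2) to (5.4, 7.9), a distance of √(0.4² + 1.3²) ≈ 1.4.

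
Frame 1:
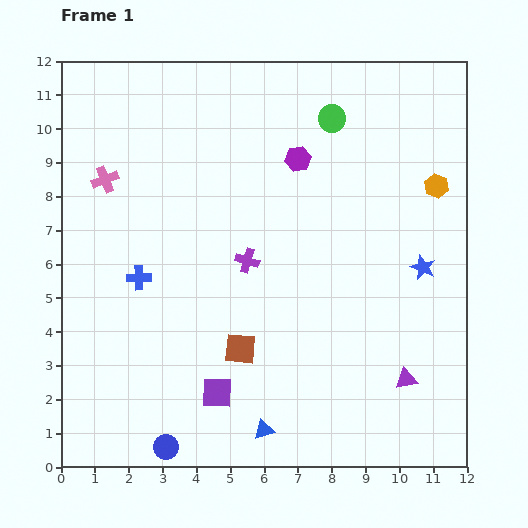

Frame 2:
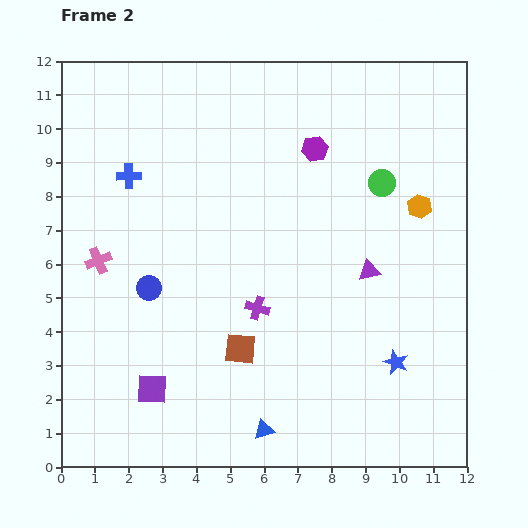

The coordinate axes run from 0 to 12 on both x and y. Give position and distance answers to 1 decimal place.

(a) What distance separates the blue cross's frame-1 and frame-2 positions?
3.0

The blue cross moved from (2.3, 5.6) to (2.0, 8.6), a distance of √(0.3² + 3.0²) ≈ 3.0.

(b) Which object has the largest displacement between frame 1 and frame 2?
the blue circle

(moved 4.7; next 3.4)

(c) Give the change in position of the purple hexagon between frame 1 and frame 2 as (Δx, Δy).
(0.5, 0.3)

The purple hexagon was at (7.0, 9.1) in frame 1 and (7.5, 9.4) in frame 2.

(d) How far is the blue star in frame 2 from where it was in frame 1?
2.9

The blue star moved from (10.7, 5.9) to (9.9, 3.1), a distance of √(0.8² + 2.8²) ≈ 2.9.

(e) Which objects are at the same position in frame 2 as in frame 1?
the blue triangle, the brown square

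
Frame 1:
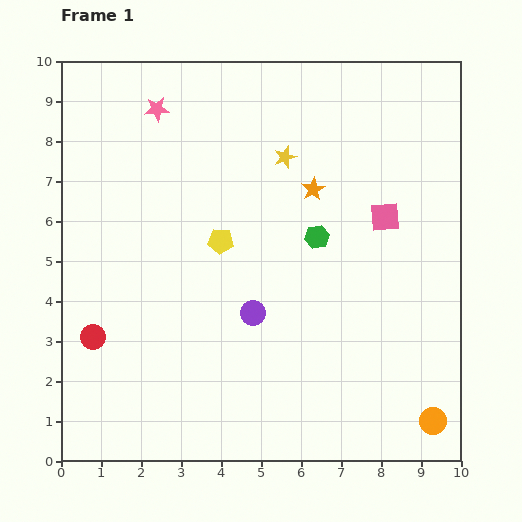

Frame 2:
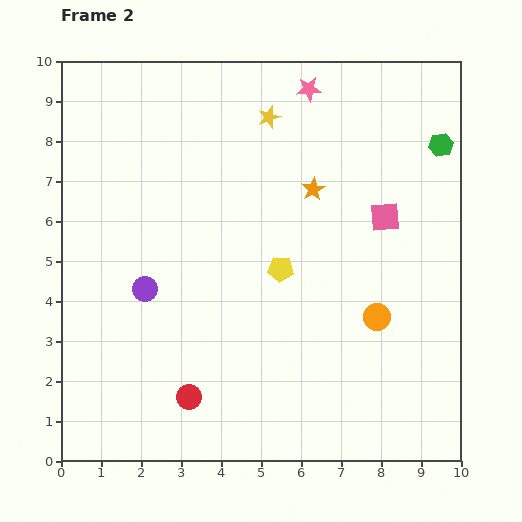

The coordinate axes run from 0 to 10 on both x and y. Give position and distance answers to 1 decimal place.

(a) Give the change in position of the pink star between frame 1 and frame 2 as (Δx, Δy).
(3.8, 0.5)

The pink star was at (2.4, 8.8) in frame 1 and (6.2, 9.3) in frame 2.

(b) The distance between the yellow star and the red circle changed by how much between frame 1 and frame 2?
+0.7

Distance in frame 1: 6.6. Distance in frame 2: 7.3.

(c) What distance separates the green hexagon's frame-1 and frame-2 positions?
3.9

The green hexagon moved from (6.4, 5.6) to (9.5, 7.9), a distance of √(3.1² + 2.3²) ≈ 3.9.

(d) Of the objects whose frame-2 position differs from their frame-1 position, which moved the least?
the yellow star

(moved 1.1)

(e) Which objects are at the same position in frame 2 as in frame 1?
the pink square, the orange star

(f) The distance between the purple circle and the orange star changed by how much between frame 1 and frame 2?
+1.5

Distance in frame 1: 3.4. Distance in frame 2: 4.9.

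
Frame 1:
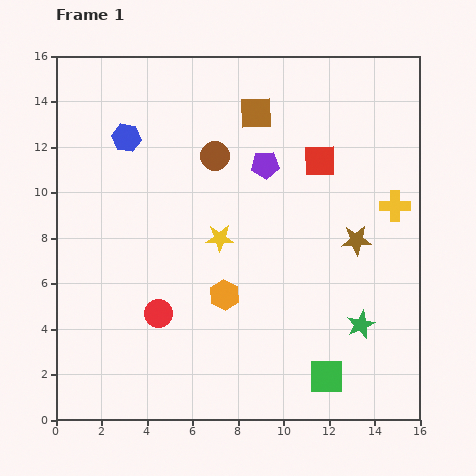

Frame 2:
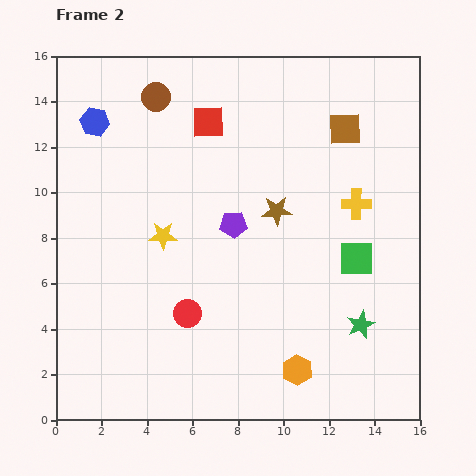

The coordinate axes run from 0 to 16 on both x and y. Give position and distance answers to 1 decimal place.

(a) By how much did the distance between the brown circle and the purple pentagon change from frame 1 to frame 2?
+4.4

Distance in frame 1: 2.2. Distance in frame 2: 6.6.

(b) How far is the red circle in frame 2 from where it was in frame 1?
1.3

The red circle moved from (4.5, 4.7) to (5.8, 4.7), a distance of √(1.3² + 0.0²) ≈ 1.3.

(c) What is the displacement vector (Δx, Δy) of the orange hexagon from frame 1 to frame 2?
(3.2, -3.3)

The orange hexagon was at (7.4, 5.5) in frame 1 and (10.6, 2.2) in frame 2.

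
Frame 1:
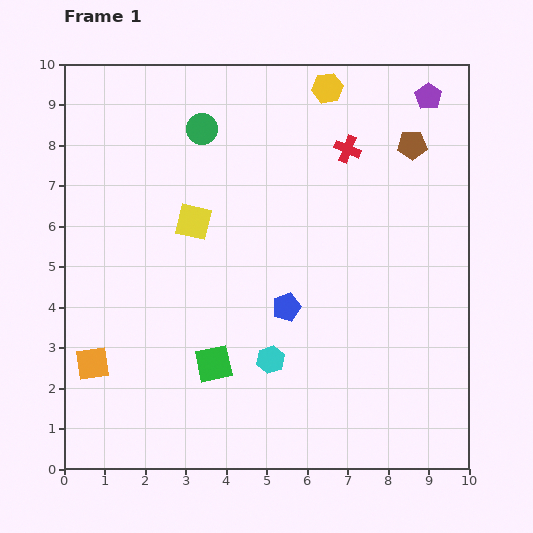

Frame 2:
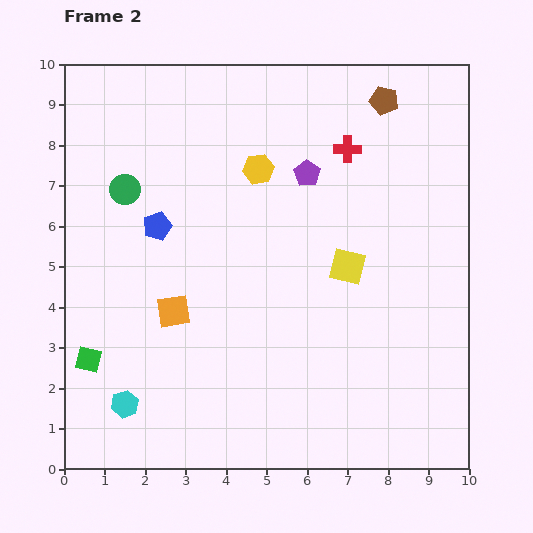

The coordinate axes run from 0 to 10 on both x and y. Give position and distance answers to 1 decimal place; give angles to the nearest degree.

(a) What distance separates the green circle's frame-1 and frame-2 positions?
2.4

The green circle moved from (3.4, 8.4) to (1.5, 6.9), a distance of √(1.9² + 1.5²) ≈ 2.4.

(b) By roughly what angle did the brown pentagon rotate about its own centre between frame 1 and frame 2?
16° clockwise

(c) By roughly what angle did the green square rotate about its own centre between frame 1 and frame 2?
26° clockwise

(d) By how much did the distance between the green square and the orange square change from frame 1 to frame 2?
-0.6

Distance in frame 1: 3.0. Distance in frame 2: 2.4.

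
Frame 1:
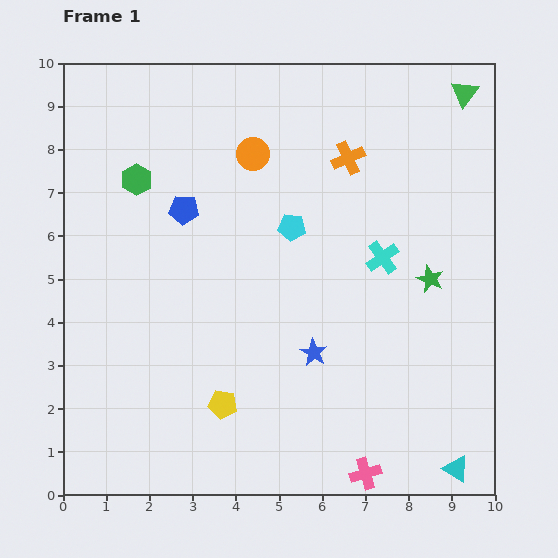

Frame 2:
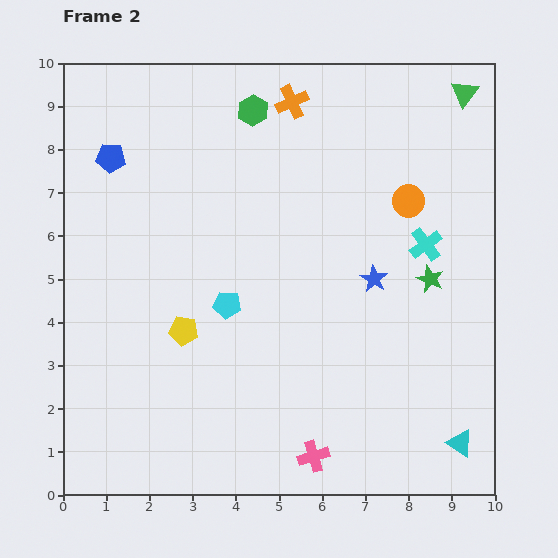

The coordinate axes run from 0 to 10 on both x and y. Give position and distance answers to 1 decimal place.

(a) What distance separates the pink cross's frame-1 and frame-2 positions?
1.3

The pink cross moved from (7.0, 0.5) to (5.8, 0.9), a distance of √(1.2² + 0.4²) ≈ 1.3.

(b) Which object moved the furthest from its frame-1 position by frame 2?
the orange circle

(moved 3.8; next 3.1)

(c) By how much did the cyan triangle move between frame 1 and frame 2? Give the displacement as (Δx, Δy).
(0.1, 0.6)

The cyan triangle was at (9.1, 0.6) in frame 1 and (9.2, 1.2) in frame 2.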